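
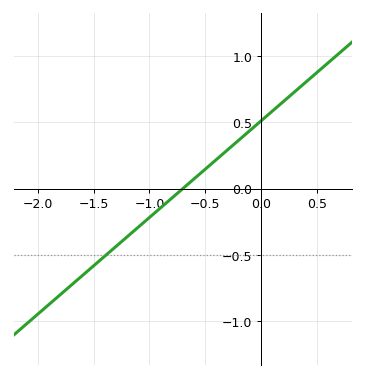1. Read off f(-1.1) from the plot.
-0.292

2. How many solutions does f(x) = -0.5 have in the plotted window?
1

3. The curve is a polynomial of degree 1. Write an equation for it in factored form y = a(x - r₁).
y = 0.73(x + 0.7)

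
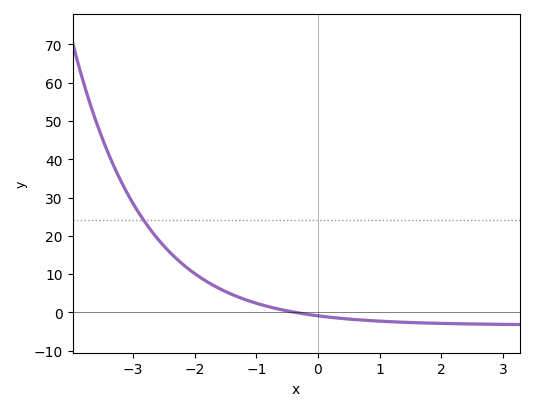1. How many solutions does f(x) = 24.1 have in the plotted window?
1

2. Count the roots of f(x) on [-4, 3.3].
1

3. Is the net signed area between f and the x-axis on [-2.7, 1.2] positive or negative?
positive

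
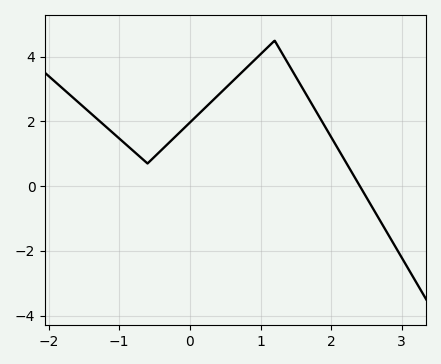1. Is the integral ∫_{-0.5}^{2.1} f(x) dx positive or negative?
positive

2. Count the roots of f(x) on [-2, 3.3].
1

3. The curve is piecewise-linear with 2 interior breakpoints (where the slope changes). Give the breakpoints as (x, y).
(-0.6, 0.7); (1.2, 4.5)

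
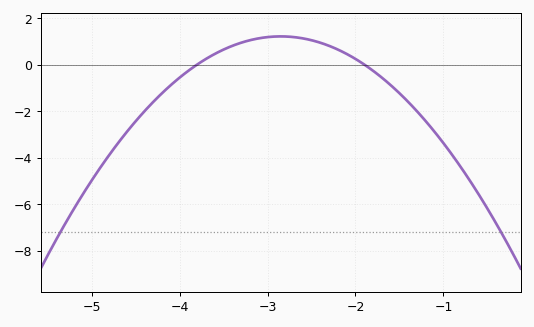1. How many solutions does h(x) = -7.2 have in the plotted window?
2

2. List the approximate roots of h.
-3.8, -1.9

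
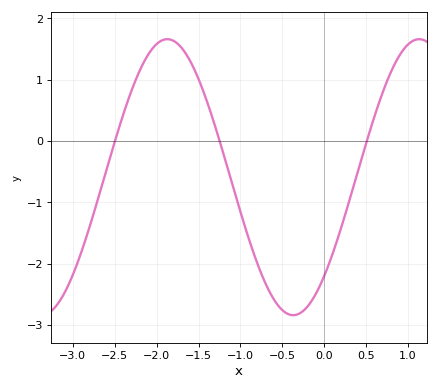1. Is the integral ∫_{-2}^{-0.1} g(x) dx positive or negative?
negative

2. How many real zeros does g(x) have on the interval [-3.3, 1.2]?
3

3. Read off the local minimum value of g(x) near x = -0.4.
-2.8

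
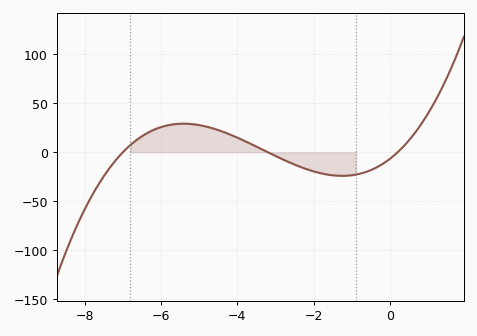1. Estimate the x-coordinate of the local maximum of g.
-5.41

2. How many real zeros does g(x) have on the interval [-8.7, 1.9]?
3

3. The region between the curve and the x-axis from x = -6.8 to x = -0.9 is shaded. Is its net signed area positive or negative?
positive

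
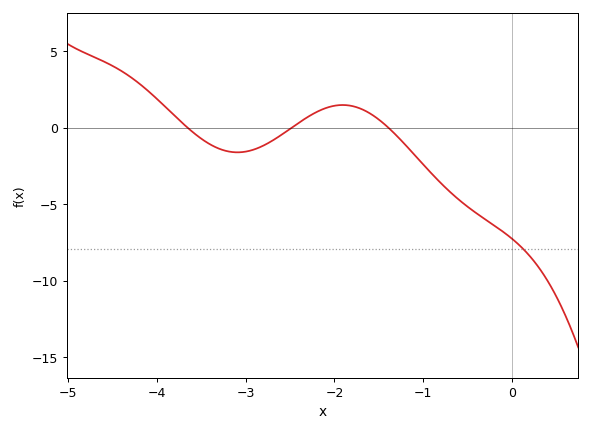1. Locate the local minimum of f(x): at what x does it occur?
-3.09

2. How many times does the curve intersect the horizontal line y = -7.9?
1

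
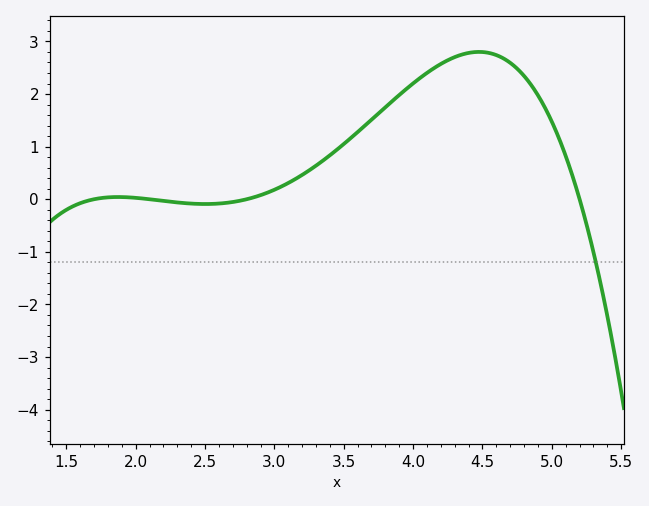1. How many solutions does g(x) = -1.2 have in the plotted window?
1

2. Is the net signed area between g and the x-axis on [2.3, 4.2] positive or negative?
positive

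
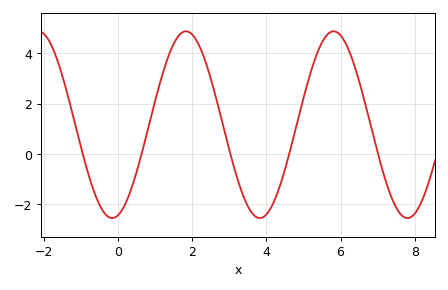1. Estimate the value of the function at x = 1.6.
4.6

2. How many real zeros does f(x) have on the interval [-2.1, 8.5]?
5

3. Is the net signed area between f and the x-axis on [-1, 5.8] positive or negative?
positive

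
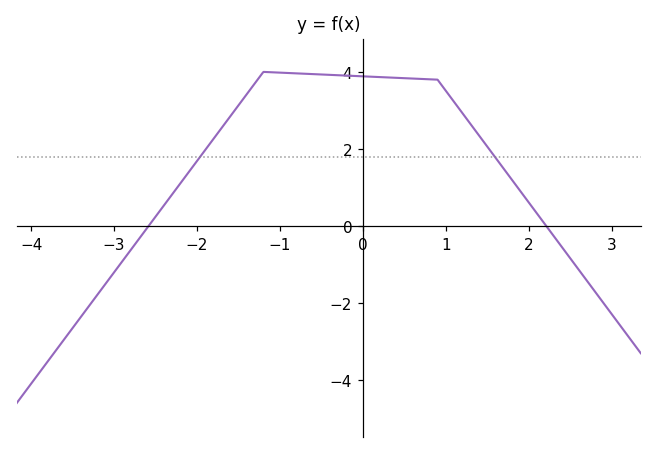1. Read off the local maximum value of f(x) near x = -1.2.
4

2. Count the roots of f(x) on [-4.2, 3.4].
2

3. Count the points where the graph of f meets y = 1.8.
2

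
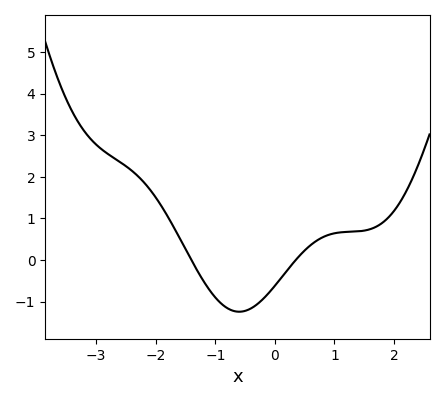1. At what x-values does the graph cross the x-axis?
-1.4, 0.3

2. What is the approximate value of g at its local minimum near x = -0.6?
-1.2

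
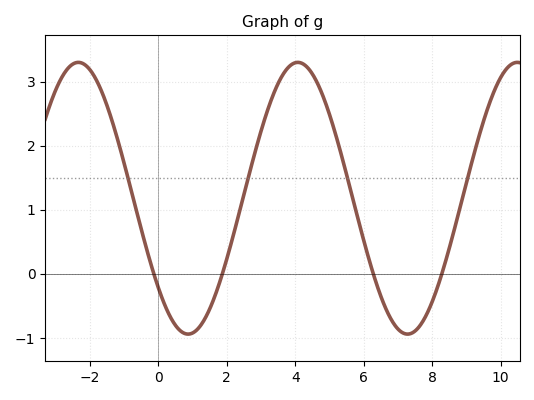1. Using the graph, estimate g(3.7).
3.16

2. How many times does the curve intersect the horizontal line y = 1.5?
4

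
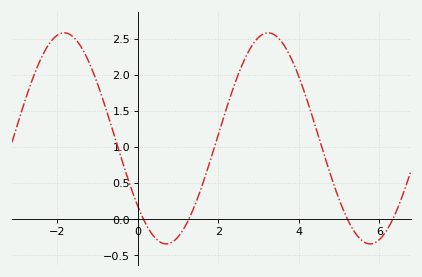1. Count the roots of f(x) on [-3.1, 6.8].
4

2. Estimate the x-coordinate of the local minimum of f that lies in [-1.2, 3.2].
0.699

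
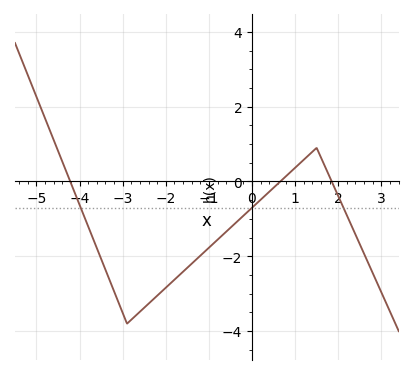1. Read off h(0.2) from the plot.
-0.4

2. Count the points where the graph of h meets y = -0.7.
3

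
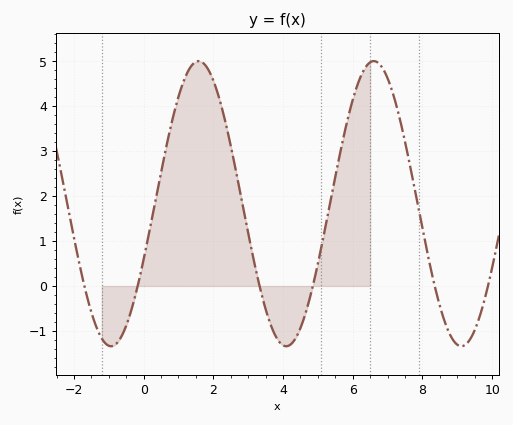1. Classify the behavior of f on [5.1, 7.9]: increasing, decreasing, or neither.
neither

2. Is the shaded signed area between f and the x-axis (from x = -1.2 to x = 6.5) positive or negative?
positive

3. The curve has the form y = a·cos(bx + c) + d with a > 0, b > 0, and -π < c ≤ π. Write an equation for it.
y = 3.17cos(1.2x - 2) + 1.83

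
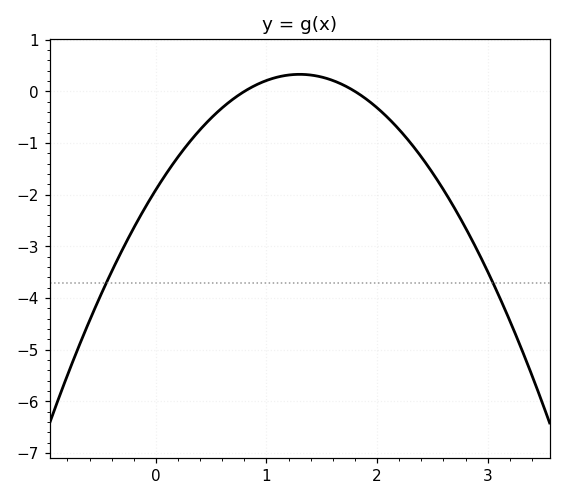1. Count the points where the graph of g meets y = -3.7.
2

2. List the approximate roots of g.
0.8, 1.8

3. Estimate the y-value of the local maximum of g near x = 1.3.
0.3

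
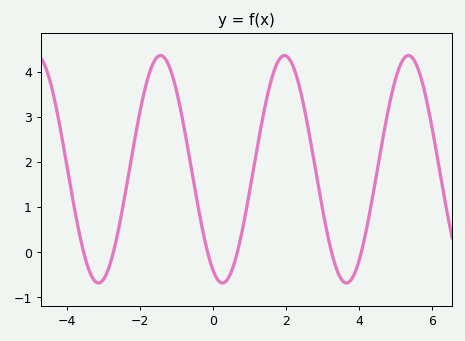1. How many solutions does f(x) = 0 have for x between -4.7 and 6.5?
6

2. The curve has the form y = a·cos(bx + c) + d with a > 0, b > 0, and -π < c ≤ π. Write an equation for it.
y = 2.52cos(1.9x + 2.7) + 1.84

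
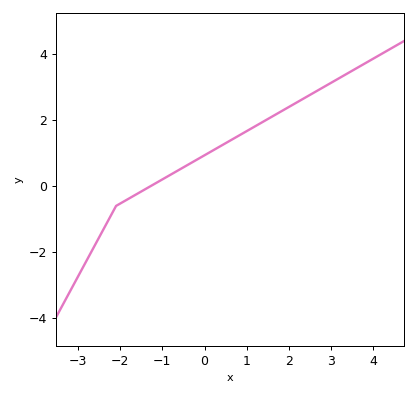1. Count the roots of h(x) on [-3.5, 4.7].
1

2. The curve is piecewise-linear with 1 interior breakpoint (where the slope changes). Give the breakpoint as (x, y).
(-2.1, -0.6)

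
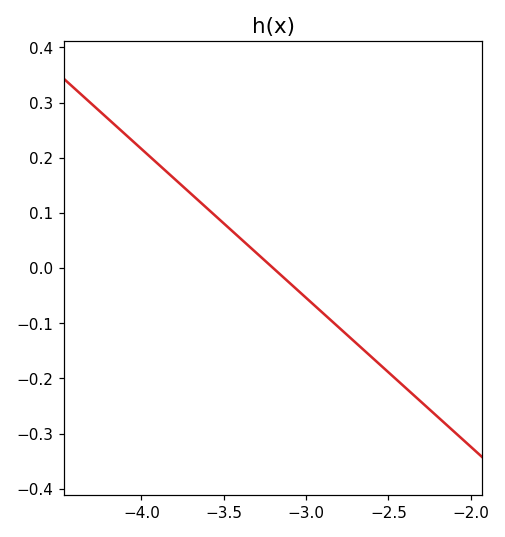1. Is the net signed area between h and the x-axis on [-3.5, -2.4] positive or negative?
negative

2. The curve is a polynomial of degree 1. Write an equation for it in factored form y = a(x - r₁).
y = -0.27(x + 3.2)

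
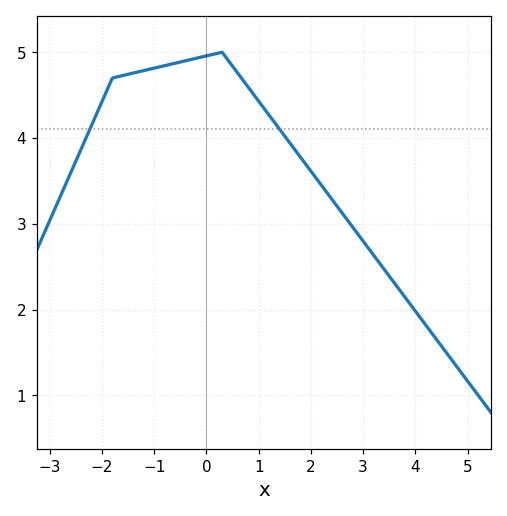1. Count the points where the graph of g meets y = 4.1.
2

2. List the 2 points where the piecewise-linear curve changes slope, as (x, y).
(-1.8, 4.7); (0.3, 5)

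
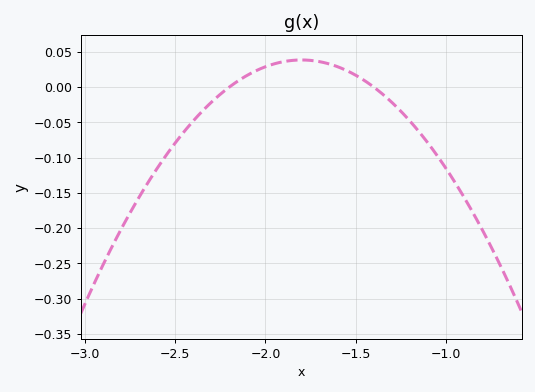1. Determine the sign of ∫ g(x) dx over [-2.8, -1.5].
negative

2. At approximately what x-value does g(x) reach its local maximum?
-1.8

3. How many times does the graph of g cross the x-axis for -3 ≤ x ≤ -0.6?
2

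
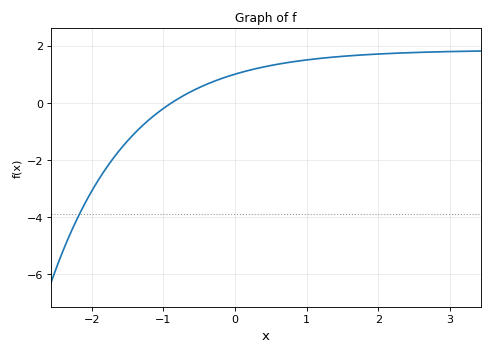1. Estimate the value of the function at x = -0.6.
0.4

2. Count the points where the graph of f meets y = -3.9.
1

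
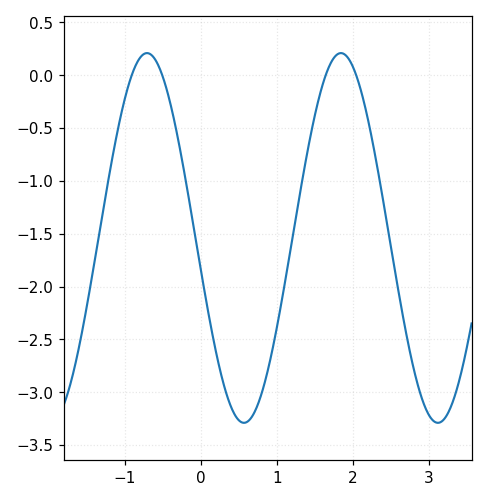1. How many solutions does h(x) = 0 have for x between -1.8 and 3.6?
4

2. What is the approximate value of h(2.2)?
-0.41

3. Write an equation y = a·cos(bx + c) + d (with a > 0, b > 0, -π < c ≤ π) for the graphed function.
y = 1.75cos(2.46x + 1.74) - 1.54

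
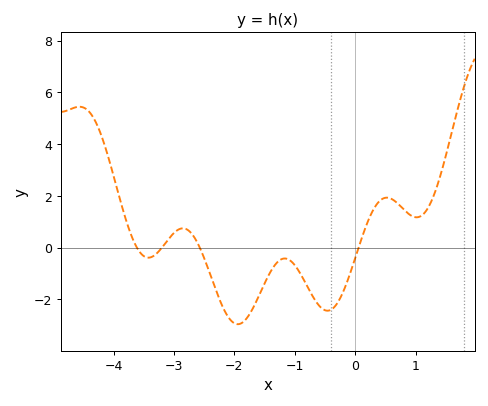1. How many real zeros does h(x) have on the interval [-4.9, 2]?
4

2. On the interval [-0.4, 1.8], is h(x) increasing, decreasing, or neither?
neither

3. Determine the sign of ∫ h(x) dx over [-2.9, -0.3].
negative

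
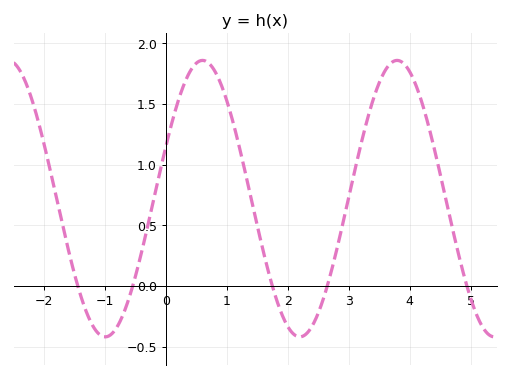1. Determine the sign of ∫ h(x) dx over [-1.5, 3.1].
positive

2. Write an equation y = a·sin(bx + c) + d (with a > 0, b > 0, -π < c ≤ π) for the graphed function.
y = 1.14sin(2x + 0.38) + 0.72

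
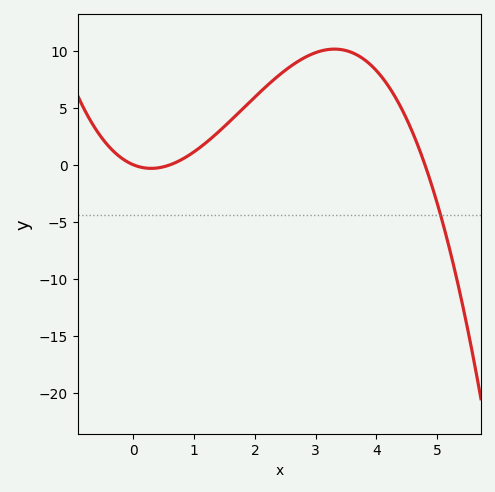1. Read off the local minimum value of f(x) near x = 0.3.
-0.308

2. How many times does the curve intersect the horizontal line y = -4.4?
1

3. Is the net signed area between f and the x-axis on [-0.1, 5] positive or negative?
positive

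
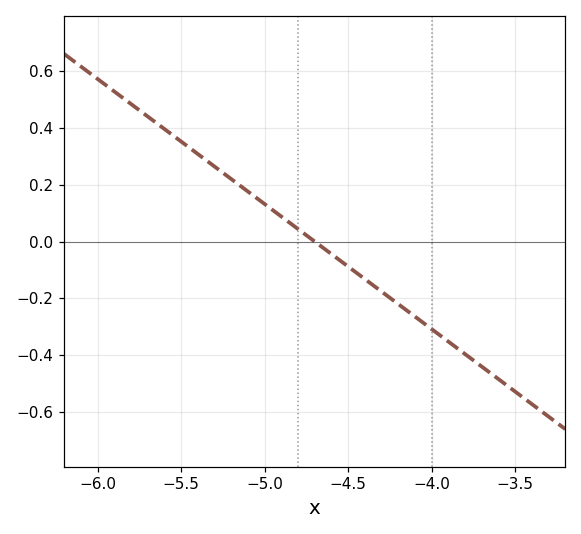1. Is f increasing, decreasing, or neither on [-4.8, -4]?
decreasing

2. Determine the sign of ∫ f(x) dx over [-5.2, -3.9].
negative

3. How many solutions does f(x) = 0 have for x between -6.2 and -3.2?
1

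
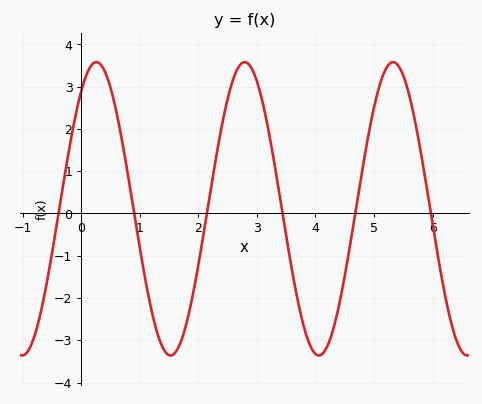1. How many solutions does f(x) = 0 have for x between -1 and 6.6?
6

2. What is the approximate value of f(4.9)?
1.82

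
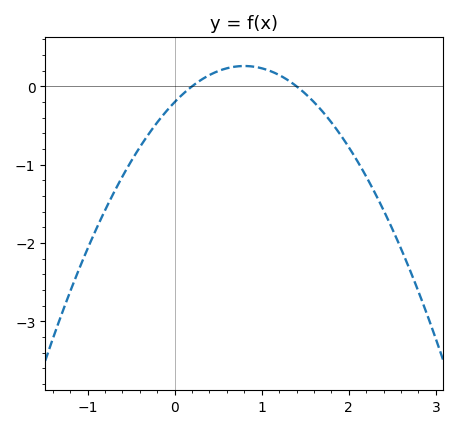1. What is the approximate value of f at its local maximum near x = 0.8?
0.3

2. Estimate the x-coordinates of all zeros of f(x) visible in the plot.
0.2, 1.4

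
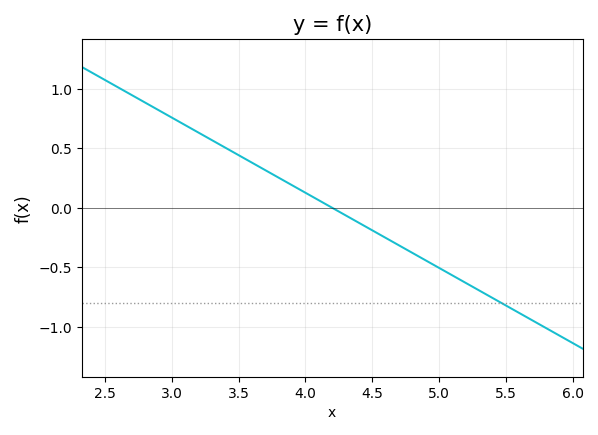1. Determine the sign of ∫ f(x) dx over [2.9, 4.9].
positive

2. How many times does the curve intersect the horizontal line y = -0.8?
1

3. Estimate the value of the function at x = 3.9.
0.2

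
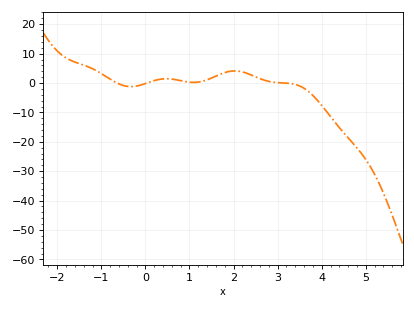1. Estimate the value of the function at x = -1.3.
6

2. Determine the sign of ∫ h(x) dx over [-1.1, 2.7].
positive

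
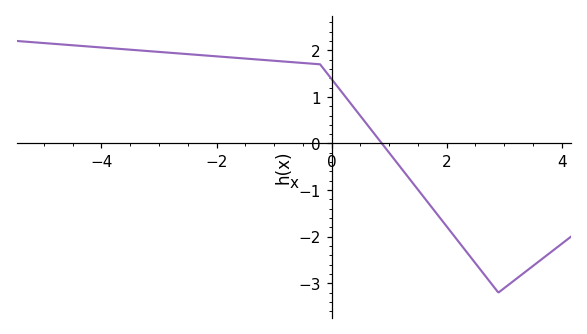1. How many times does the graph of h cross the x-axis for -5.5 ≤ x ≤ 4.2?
1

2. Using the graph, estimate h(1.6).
-1.1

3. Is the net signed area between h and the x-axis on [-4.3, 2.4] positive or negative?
positive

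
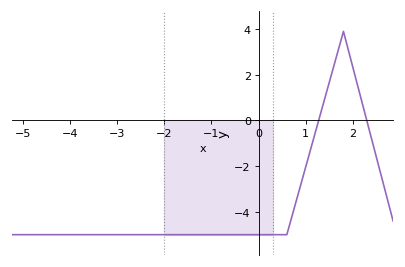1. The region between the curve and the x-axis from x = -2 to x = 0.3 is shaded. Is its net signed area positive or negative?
negative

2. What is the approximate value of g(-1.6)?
-5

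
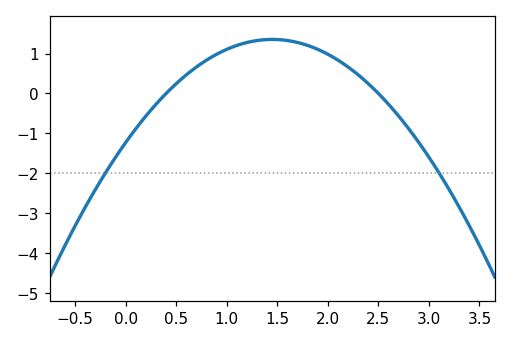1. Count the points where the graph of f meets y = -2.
2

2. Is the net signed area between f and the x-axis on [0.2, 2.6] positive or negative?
positive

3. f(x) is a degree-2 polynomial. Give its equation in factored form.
y = -1.23(x - 0.4)(x - 2.5)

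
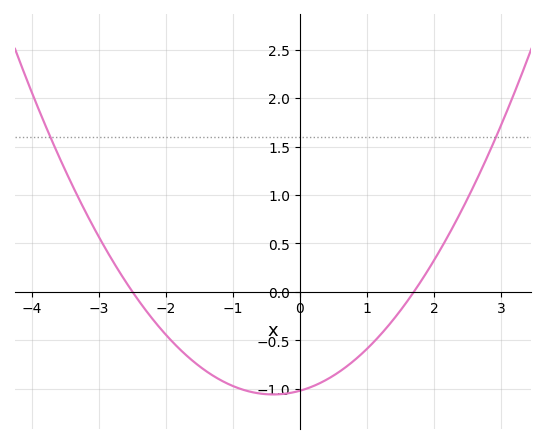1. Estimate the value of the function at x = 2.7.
1.25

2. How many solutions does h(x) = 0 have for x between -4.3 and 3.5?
2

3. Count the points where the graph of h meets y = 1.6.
2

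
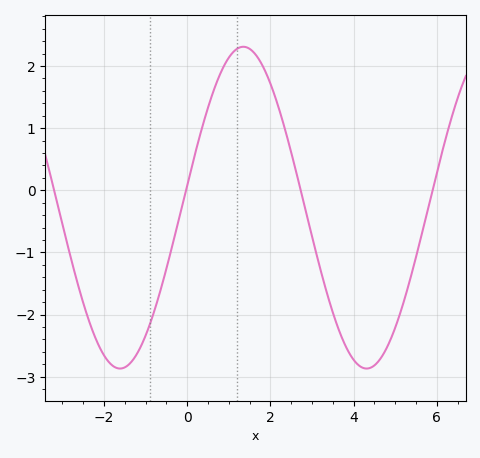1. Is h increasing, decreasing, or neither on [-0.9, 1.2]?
increasing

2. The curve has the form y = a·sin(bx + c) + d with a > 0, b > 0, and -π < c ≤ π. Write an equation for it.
y = 2.59sin(1.06x + 0.142) - 0.28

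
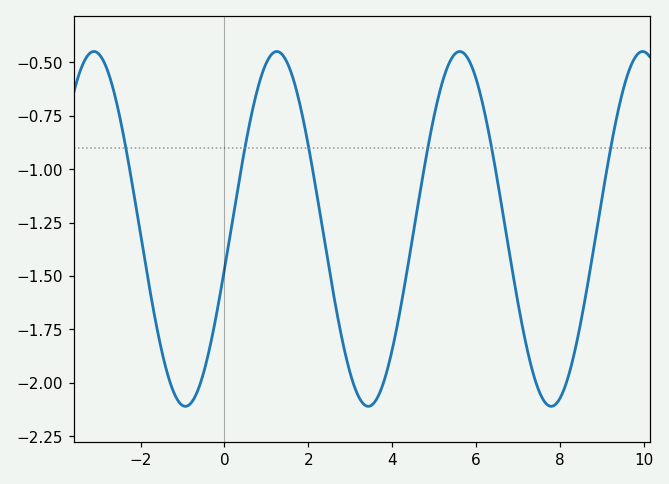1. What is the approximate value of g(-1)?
-2.1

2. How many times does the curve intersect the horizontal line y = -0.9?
6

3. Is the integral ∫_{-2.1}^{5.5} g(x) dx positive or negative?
negative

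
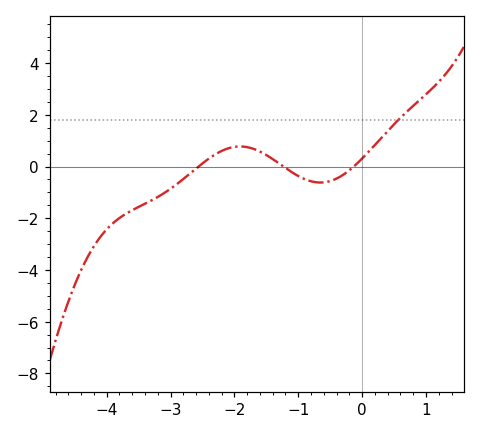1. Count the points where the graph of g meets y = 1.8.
1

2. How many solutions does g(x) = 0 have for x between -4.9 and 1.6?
3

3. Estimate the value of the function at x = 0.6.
1.88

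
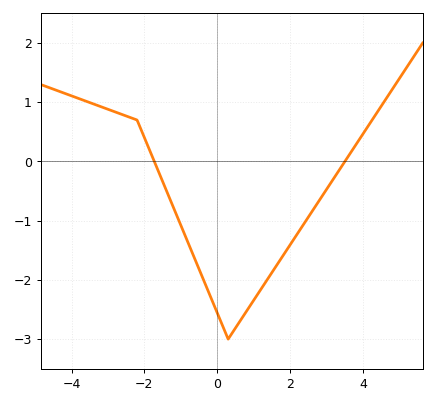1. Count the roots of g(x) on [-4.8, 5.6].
2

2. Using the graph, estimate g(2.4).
-1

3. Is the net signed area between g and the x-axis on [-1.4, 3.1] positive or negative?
negative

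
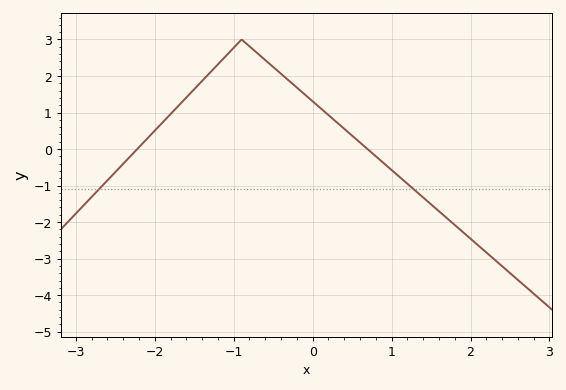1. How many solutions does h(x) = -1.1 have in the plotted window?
2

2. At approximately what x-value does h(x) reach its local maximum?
-0.9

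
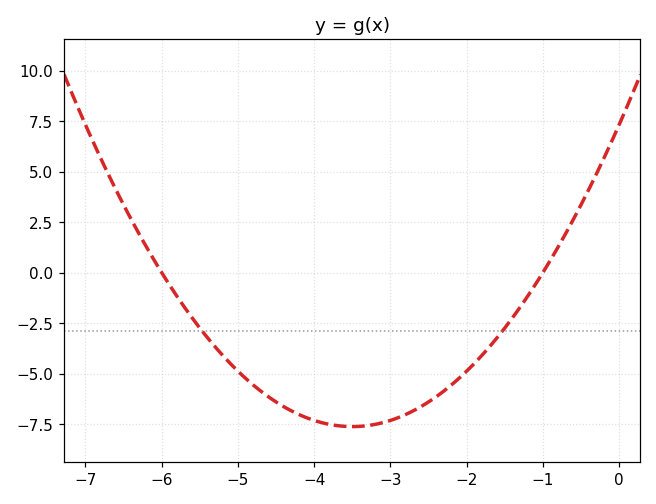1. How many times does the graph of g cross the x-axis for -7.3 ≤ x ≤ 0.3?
2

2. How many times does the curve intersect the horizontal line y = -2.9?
2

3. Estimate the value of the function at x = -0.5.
3.36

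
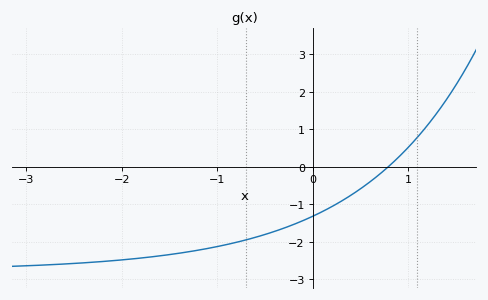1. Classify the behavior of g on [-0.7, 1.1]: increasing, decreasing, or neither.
increasing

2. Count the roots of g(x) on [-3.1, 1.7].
1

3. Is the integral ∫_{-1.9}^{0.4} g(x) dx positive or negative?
negative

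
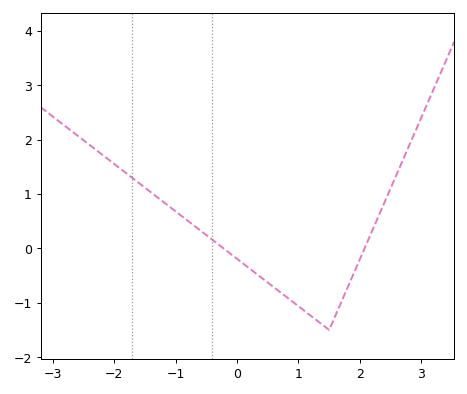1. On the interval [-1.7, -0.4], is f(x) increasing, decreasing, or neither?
decreasing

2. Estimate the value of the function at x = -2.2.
1.7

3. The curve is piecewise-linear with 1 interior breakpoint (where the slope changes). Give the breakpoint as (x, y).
(1.5, -1.5)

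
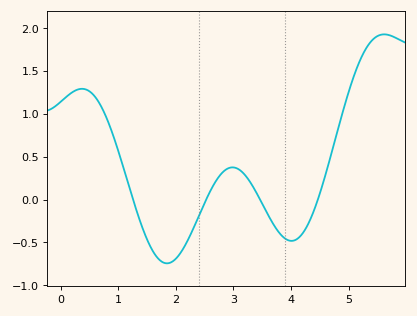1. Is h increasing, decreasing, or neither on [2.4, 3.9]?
neither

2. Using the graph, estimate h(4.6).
0.3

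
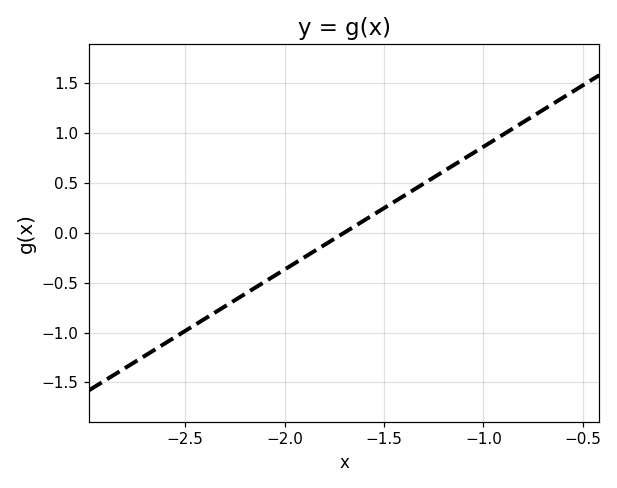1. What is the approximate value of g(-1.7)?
0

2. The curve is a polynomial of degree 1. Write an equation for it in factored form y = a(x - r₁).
y = 1.23(x + 1.7)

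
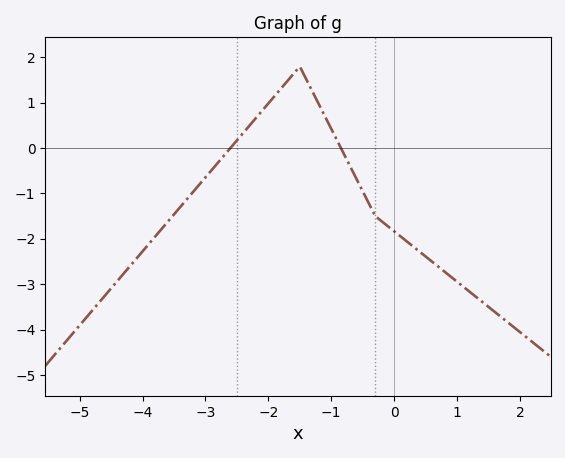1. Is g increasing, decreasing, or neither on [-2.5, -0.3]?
neither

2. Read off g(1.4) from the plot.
-3.39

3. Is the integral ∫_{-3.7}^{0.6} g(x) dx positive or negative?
negative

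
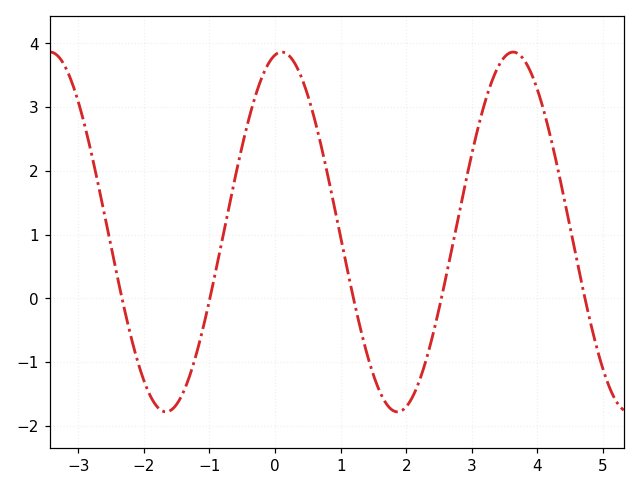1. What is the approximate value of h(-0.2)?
3.5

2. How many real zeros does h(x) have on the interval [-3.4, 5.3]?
5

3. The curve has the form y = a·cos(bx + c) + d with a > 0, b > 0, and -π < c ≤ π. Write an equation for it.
y = 2.82cos(1.8x - 0.18) + 1.04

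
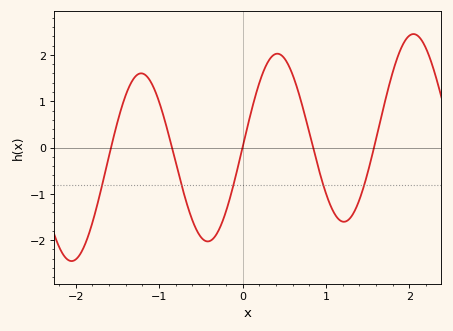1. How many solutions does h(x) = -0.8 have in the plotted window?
5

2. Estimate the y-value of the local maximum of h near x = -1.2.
1.6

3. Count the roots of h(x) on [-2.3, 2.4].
5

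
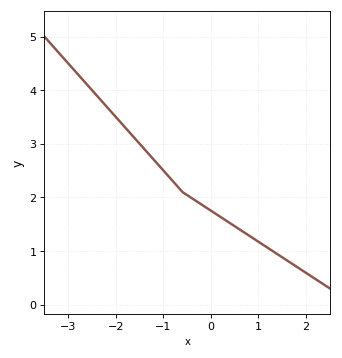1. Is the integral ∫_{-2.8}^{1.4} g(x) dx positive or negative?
positive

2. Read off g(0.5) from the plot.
1.5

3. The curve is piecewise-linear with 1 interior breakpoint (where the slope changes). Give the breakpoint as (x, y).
(-0.6, 2.1)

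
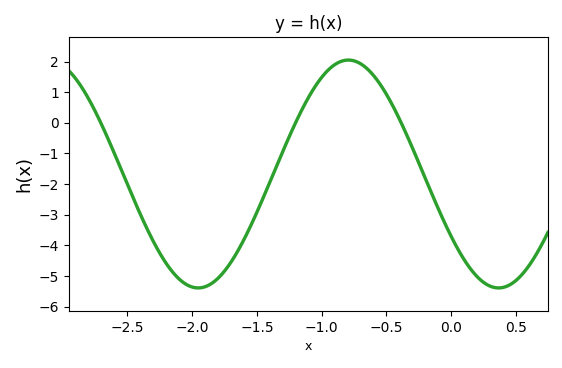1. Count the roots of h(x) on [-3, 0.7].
3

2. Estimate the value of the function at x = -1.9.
-5.4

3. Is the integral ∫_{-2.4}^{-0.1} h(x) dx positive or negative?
negative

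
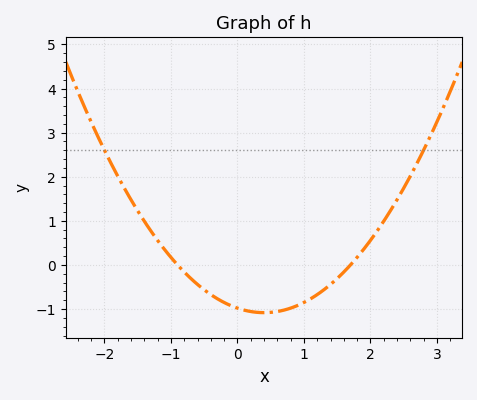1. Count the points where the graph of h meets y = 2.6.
2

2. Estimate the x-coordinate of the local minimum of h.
0.4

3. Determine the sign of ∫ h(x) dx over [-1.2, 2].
negative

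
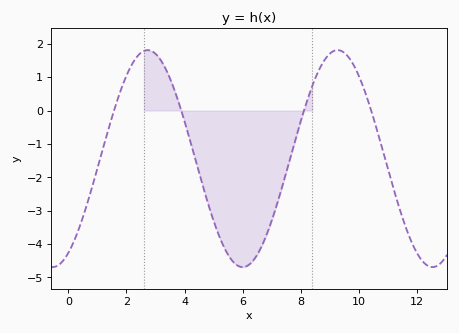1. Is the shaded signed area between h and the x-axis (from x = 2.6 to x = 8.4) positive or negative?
negative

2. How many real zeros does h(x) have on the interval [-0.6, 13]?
4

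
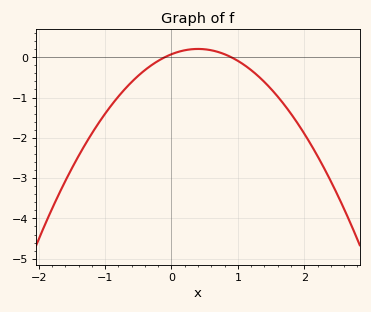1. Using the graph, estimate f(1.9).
-1.6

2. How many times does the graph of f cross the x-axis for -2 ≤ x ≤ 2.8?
2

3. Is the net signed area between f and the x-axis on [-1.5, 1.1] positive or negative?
negative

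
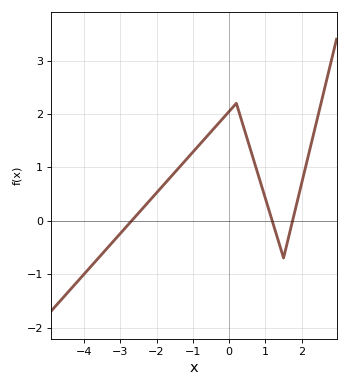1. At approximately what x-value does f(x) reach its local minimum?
1.4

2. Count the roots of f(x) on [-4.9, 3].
3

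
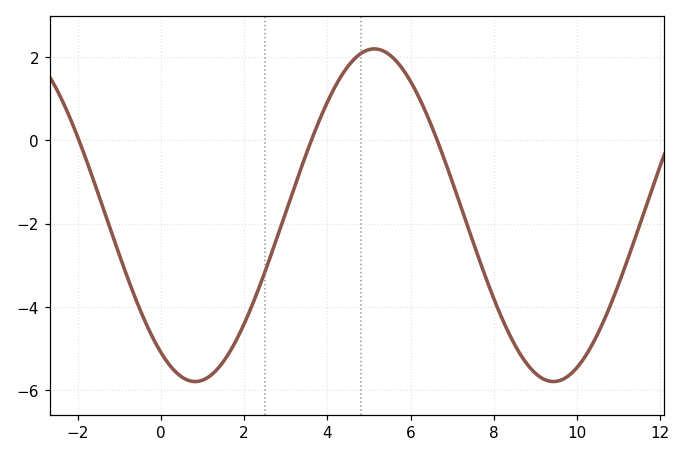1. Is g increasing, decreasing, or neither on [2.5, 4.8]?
increasing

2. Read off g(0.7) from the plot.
-5.8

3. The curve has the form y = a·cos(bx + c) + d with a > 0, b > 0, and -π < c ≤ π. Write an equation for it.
y = 3.99cos(0.73x + 2.5) - 1.8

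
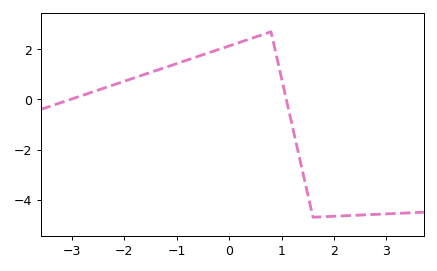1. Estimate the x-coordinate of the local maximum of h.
0.8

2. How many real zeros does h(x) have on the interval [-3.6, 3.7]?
2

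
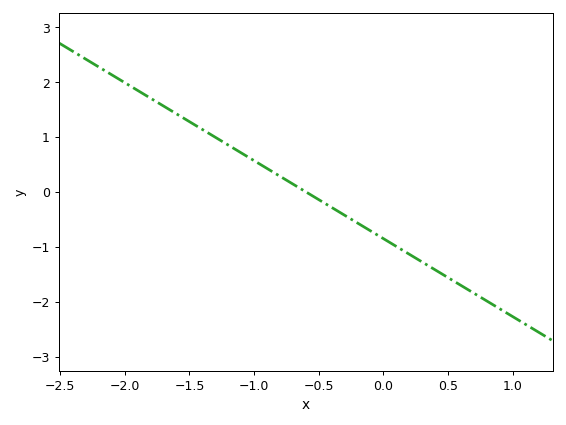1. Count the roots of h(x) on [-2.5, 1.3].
1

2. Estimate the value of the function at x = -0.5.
-0.142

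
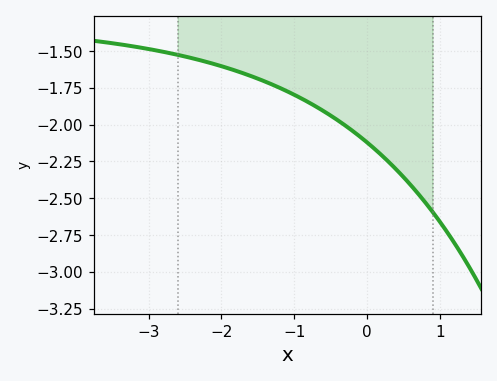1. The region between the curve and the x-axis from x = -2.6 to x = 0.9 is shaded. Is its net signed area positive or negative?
negative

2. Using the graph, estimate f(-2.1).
-1.58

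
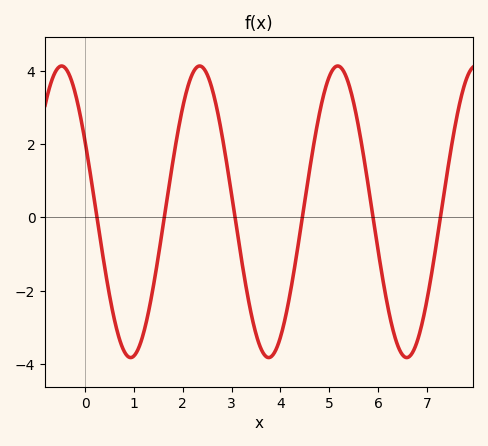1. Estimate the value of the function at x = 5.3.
3.98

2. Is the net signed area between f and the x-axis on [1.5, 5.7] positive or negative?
positive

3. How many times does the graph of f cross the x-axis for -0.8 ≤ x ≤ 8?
6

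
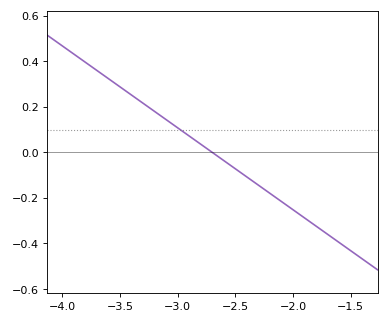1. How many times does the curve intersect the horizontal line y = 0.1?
1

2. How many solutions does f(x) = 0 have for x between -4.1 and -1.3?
1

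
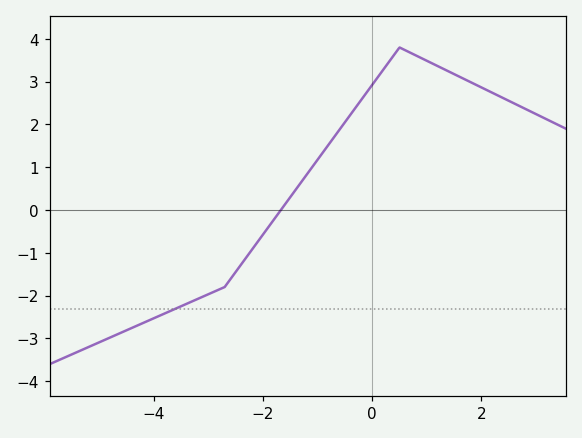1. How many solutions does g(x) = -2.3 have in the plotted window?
1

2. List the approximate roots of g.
-1.6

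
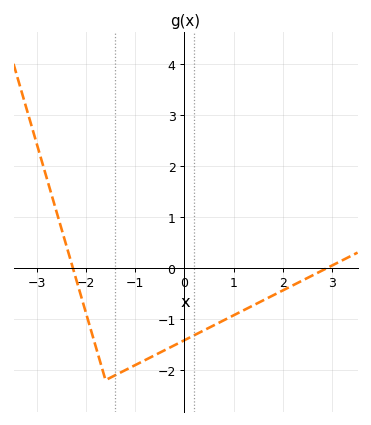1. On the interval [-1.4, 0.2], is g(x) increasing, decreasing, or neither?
increasing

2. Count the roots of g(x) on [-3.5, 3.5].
2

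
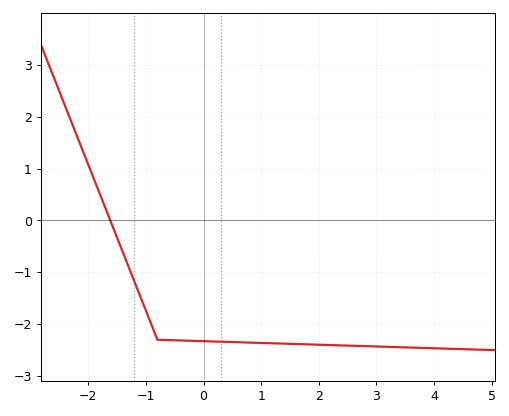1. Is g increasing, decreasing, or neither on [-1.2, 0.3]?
decreasing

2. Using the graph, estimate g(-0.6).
-2.31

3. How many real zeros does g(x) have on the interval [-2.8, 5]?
1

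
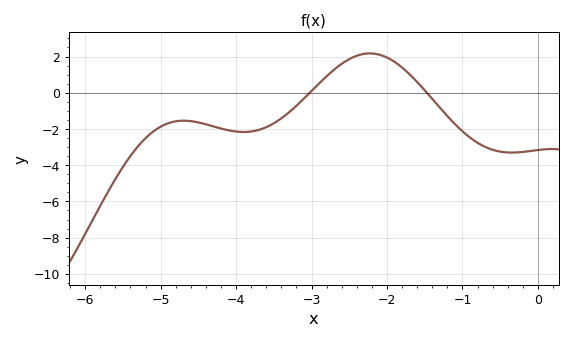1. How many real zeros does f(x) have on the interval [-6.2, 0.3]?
2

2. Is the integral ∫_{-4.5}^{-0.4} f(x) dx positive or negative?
negative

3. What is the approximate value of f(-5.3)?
-3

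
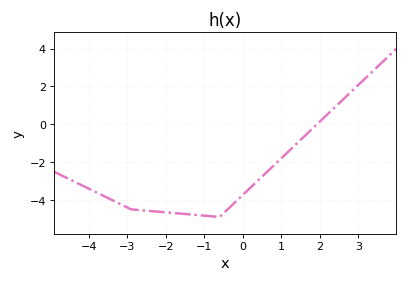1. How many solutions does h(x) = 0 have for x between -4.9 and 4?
1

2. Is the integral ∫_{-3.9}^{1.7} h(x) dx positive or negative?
negative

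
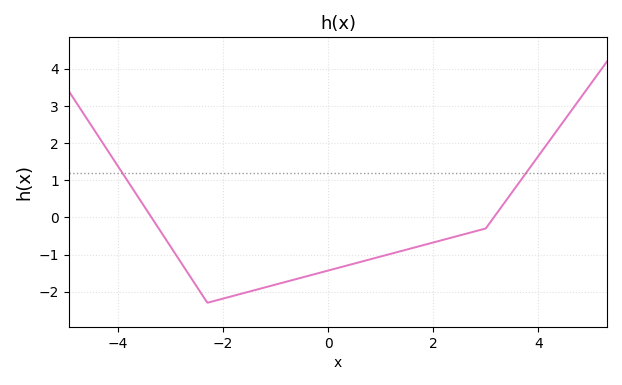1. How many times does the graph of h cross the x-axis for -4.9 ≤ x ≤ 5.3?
2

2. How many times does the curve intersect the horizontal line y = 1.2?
2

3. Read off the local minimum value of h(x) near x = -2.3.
-2.3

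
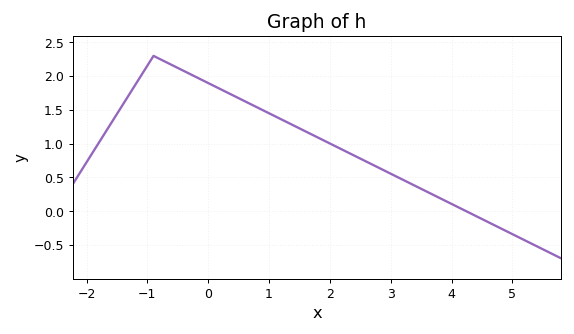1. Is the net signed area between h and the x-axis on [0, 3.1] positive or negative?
positive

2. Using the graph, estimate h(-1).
2.16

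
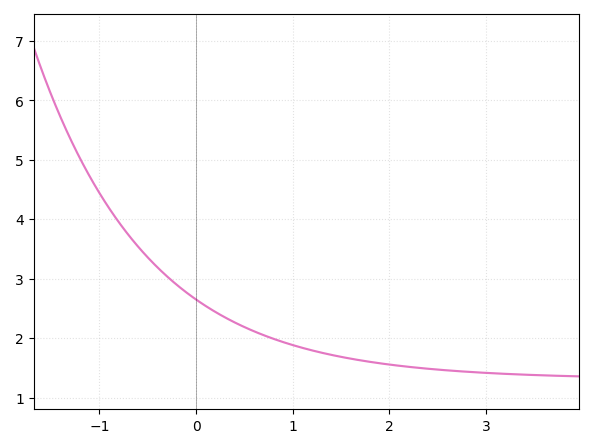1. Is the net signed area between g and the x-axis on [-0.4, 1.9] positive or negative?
positive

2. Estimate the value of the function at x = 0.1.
2.5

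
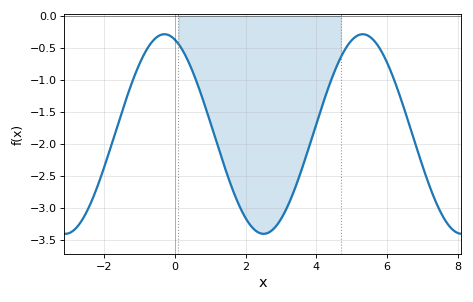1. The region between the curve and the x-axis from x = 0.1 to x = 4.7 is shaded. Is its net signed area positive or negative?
negative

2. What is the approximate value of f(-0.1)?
-0.327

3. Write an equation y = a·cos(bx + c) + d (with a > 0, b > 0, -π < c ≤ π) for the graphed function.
y = 1.56cos(1.12x + 0.33) - 1.85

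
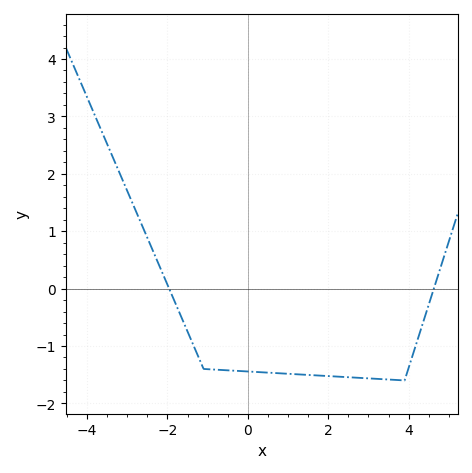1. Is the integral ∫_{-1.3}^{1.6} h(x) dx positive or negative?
negative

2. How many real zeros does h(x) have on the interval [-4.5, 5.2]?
2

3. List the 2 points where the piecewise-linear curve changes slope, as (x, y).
(-1.1, -1.4); (3.9, -1.6)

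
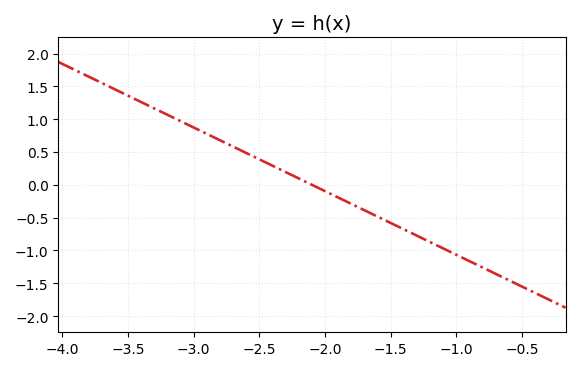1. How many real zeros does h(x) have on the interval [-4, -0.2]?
1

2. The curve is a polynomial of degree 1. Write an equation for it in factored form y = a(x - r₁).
y = -0.97(x + 2.1)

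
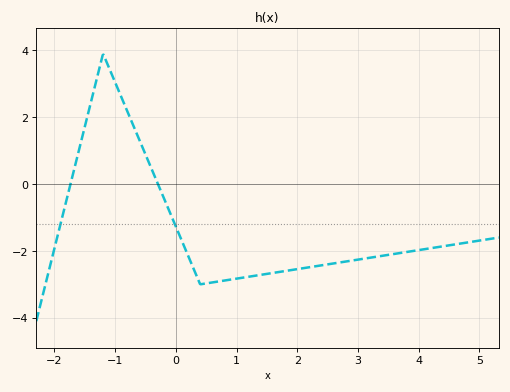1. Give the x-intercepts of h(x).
-1.8, -0.2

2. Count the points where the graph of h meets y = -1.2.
2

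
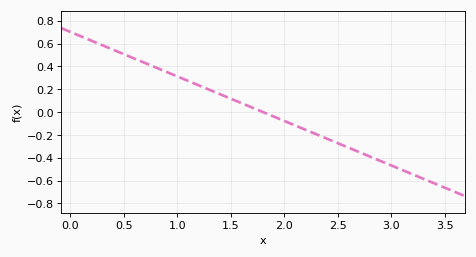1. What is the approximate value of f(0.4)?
0.54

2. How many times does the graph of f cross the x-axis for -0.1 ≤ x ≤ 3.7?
1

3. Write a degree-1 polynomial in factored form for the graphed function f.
y = -0.39(x - 1.8)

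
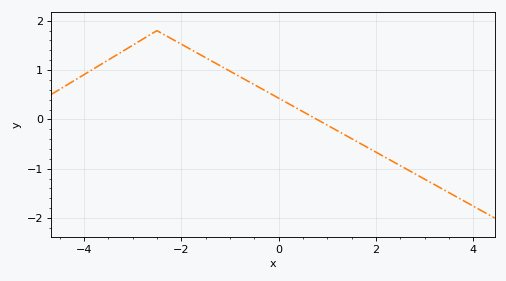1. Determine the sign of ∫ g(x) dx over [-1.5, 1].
positive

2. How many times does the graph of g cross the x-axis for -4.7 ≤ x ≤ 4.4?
1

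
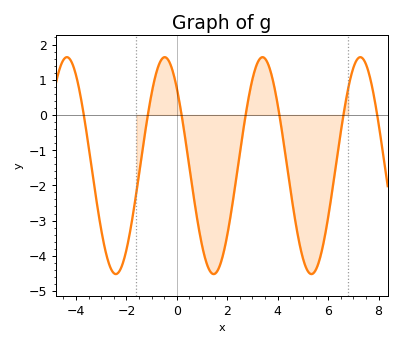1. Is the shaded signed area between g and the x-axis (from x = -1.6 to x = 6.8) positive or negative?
negative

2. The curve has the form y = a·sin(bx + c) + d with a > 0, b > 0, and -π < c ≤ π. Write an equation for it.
y = 3.08sin(1.62x + 2.35) - 1.44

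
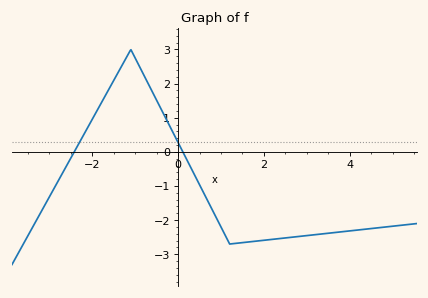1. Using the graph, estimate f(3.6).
-2.37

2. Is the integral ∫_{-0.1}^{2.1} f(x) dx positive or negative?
negative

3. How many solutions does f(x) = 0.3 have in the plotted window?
2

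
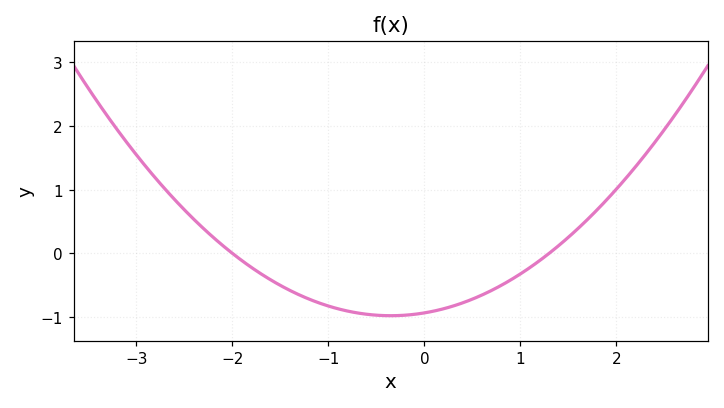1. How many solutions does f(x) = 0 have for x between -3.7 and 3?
2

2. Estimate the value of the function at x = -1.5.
-0.504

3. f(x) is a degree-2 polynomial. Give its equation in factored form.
y = 0.36(x + 2)(x - 1.3)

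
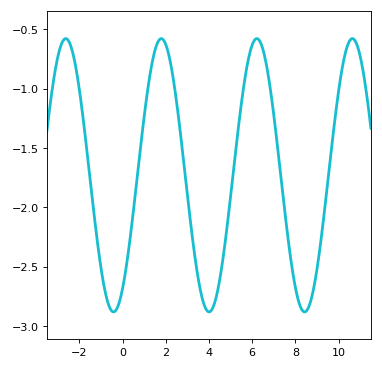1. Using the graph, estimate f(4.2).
-2.84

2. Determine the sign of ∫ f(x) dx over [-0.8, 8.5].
negative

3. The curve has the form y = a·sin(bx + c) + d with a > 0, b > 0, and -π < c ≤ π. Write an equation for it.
y = 1.15sin(1.42x - 0.972) - 1.73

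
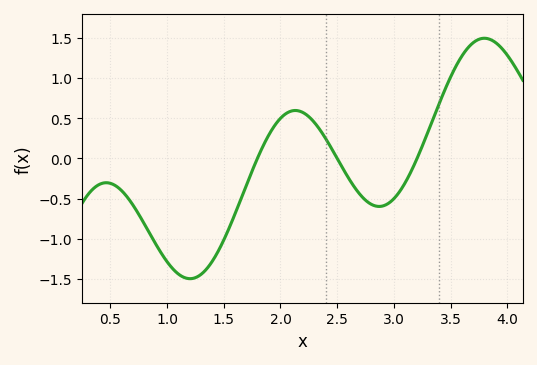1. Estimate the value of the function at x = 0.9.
-1.05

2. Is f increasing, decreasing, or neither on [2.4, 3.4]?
neither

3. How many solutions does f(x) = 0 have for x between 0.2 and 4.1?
3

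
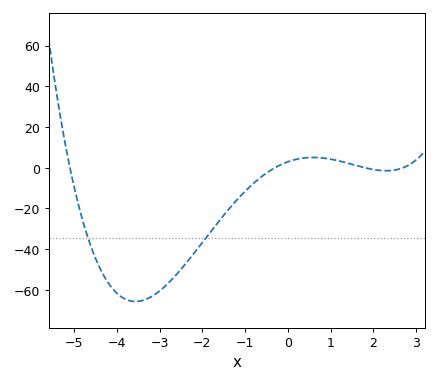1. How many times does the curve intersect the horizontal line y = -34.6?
2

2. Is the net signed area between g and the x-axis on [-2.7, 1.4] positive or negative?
negative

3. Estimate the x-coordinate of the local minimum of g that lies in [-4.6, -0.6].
-3.6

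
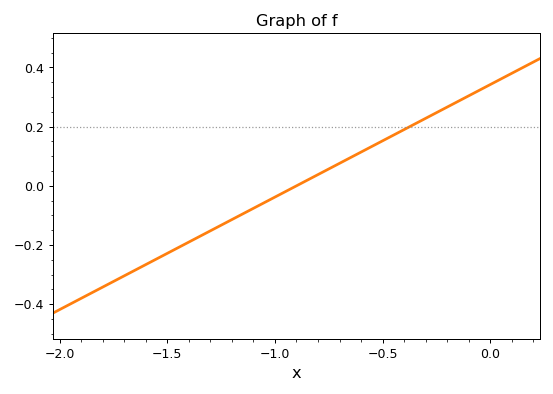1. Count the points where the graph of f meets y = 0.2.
1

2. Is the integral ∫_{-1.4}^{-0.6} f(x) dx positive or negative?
negative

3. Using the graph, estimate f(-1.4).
-0.19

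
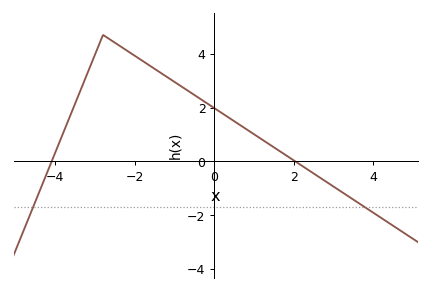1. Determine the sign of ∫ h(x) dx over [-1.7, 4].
positive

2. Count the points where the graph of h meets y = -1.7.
2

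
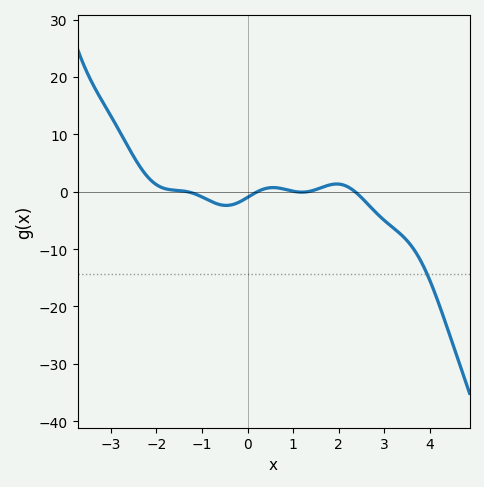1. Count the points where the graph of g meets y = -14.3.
1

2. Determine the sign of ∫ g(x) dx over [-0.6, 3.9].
negative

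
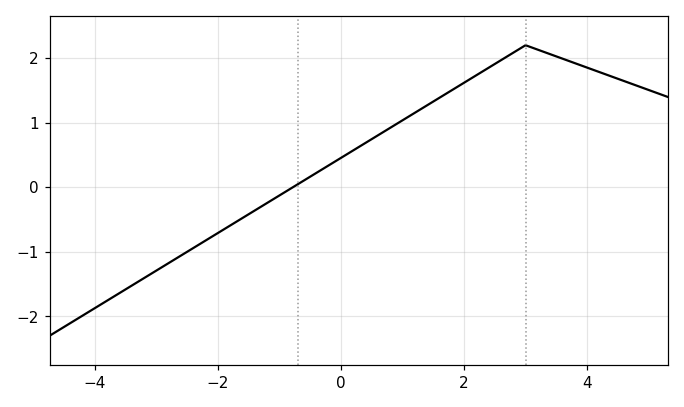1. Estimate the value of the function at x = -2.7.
-1.1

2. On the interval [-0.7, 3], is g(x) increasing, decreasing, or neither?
increasing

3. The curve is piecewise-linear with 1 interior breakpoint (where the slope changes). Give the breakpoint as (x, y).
(3, 2.2)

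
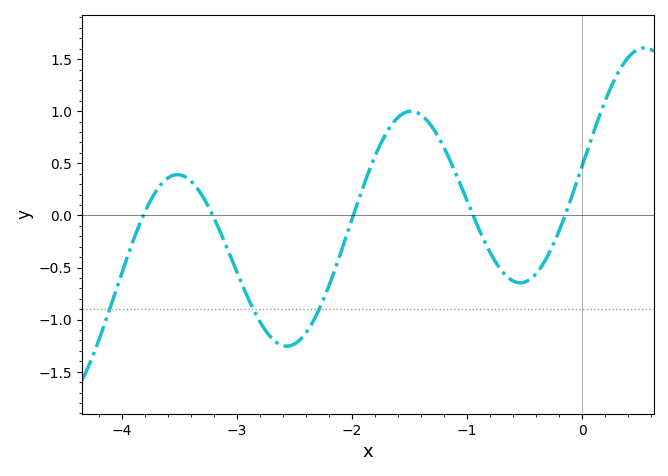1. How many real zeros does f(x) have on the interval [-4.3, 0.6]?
5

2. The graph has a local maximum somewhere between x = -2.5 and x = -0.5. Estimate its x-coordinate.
-1.49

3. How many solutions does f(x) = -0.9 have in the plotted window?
3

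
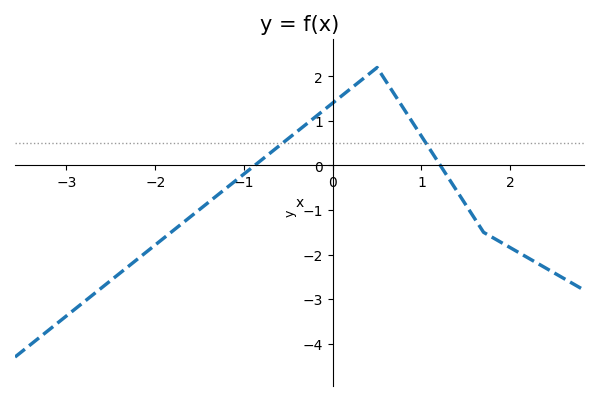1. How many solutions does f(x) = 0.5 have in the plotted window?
2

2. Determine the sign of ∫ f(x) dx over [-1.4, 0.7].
positive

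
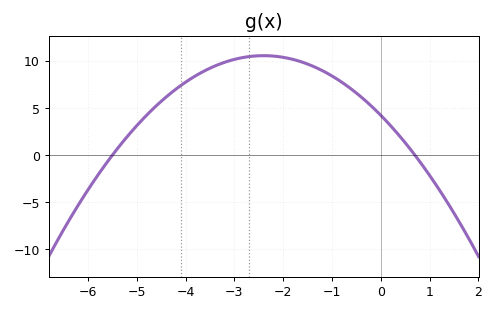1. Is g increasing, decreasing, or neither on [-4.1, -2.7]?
increasing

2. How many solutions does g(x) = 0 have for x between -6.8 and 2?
2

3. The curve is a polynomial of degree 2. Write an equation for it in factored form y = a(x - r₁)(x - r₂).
y = -1.1(x + 5.5)(x - 0.7)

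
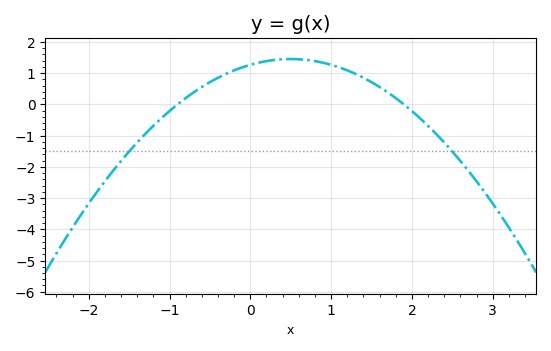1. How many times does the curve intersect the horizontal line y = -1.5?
2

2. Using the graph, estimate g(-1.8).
-2.5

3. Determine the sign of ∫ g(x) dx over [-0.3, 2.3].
positive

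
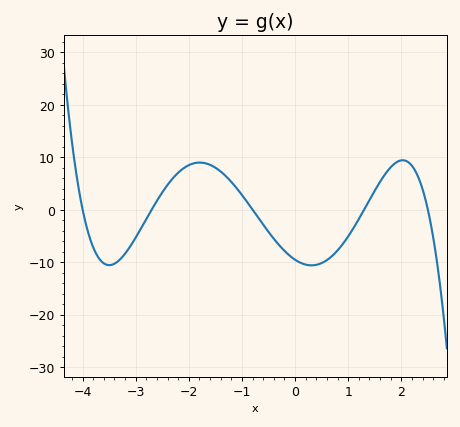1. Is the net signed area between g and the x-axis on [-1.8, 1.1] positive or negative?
negative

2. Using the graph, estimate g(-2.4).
5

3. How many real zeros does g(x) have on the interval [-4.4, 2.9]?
5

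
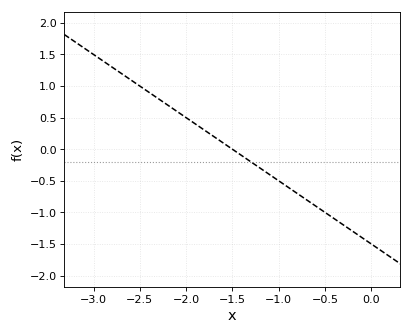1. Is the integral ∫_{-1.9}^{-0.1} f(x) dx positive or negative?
negative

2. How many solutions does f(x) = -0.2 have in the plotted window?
1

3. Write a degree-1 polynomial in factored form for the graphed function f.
y = -1(x + 1.5)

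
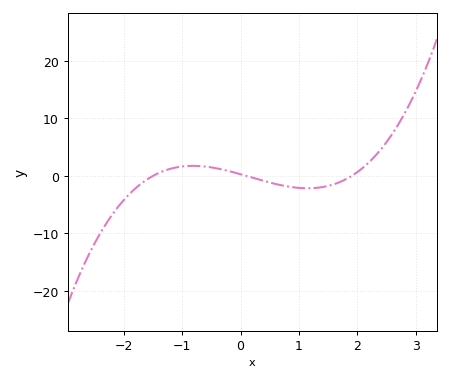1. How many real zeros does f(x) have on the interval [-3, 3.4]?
3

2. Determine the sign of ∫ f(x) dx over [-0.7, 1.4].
negative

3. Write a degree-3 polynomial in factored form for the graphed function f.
y = 1.03(x + 1.5)(x - 0.1)(x - 1.9)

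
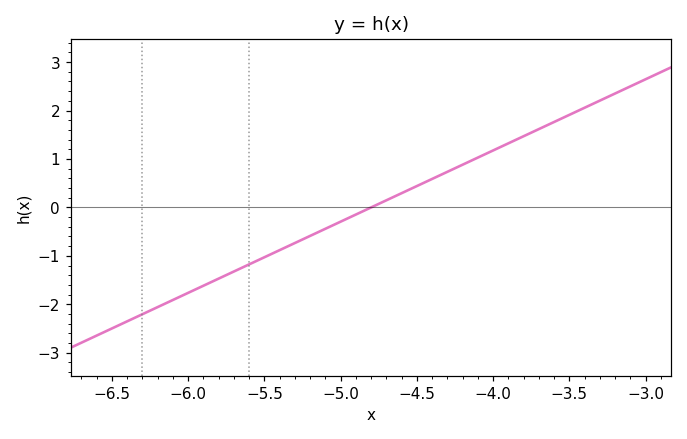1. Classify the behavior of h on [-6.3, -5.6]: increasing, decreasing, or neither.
increasing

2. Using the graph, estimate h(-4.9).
-0.1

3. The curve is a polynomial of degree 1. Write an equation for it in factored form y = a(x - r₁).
y = 1.47(x + 4.8)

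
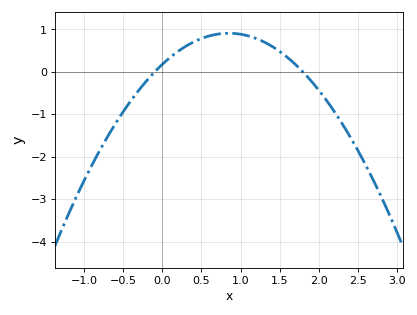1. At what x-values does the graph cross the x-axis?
-0.1, 1.8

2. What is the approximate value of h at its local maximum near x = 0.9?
0.912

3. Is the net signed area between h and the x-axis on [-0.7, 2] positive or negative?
positive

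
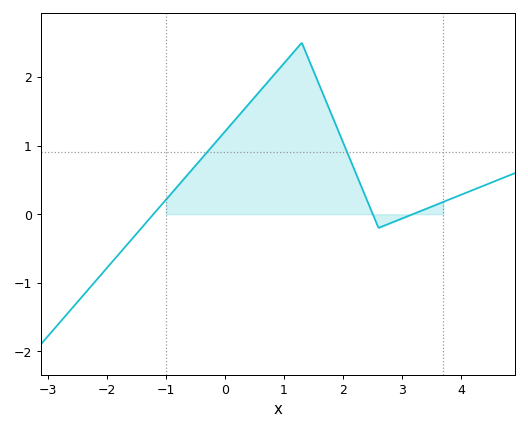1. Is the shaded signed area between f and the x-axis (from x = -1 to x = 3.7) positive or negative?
positive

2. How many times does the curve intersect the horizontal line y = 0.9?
2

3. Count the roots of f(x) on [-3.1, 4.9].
3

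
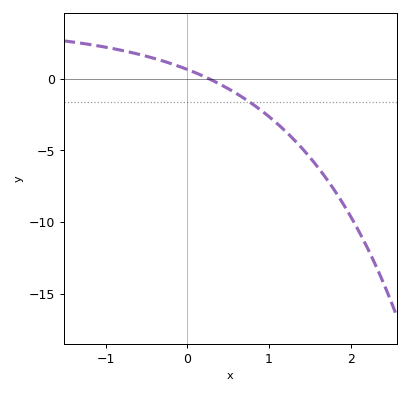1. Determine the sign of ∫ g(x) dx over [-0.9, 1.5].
negative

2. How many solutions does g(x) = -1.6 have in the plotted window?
1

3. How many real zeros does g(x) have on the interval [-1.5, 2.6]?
1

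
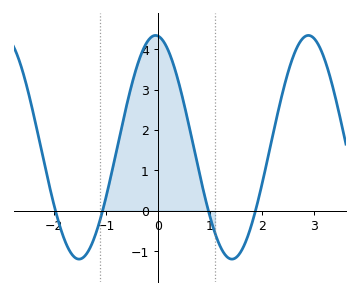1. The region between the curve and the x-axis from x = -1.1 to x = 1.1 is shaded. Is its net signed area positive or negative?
positive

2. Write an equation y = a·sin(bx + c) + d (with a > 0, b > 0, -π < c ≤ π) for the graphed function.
y = 2.77sin(2.1x + 1.7) + 1.57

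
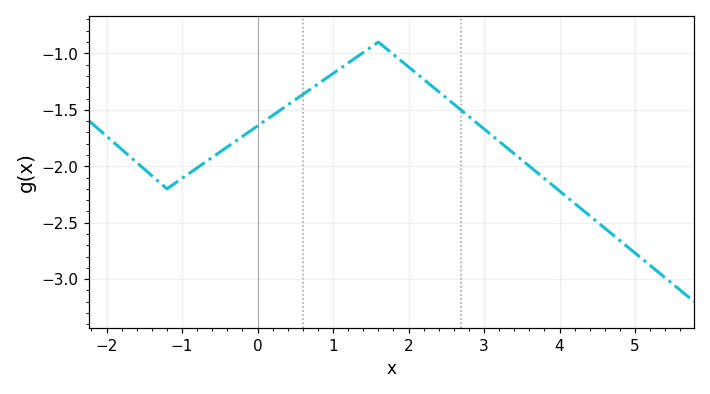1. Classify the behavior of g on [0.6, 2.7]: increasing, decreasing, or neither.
neither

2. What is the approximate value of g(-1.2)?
-2.2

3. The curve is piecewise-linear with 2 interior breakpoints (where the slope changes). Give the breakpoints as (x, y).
(-1.2, -2.2); (1.6, -0.9)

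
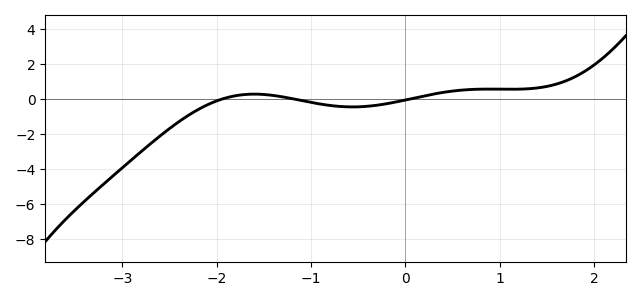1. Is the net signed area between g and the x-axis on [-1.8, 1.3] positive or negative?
positive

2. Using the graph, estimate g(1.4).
0.632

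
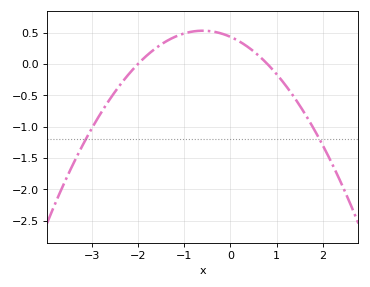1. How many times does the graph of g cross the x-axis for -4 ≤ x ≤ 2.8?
2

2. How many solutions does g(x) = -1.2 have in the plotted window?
2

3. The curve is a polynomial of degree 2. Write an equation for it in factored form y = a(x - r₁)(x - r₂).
y = -0.27(x + 2)(x - 0.8)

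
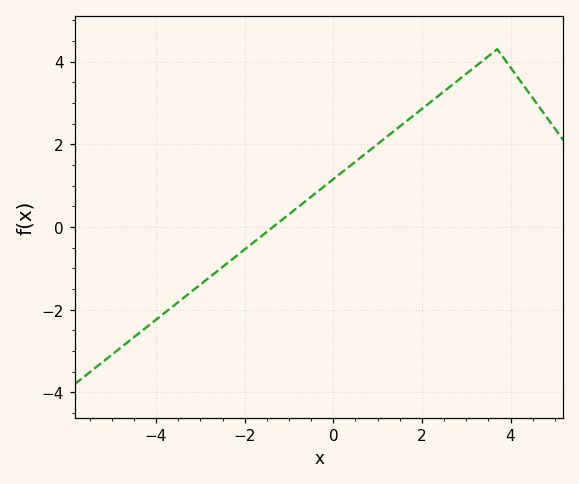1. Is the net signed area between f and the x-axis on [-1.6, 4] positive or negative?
positive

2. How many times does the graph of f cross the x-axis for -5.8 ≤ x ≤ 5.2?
1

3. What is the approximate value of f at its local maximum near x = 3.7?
4.2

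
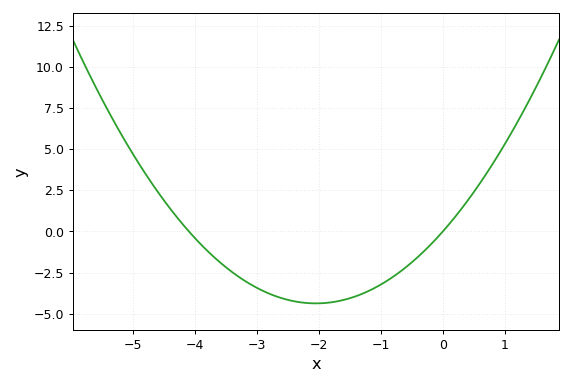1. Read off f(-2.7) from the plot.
-4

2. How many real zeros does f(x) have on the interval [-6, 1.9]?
2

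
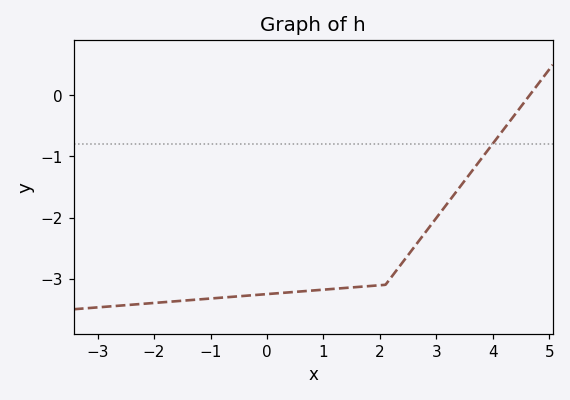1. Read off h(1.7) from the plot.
-3.13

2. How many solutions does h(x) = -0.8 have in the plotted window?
1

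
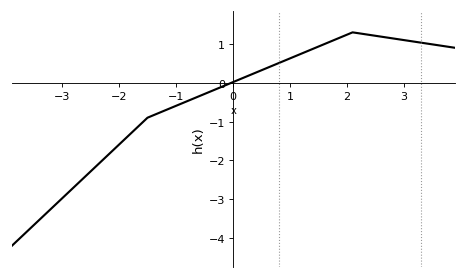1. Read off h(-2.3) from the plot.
-2.01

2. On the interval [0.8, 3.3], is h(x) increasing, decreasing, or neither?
neither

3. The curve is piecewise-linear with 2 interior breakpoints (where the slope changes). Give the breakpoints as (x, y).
(-1.5, -0.9); (2.1, 1.3)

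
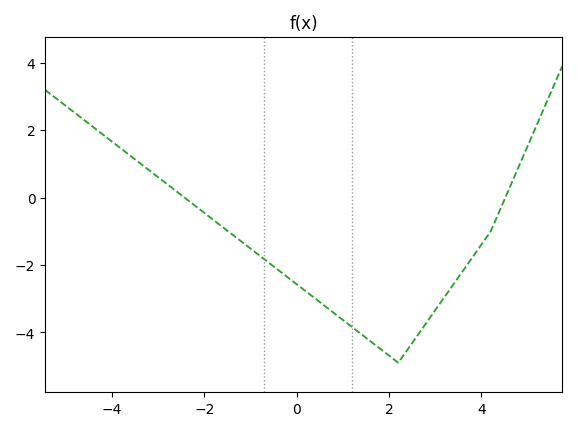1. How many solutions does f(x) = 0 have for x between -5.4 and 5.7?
2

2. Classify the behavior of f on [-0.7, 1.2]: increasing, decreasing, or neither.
decreasing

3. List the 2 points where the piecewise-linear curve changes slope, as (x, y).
(2.2, -4.9); (4.2, -1)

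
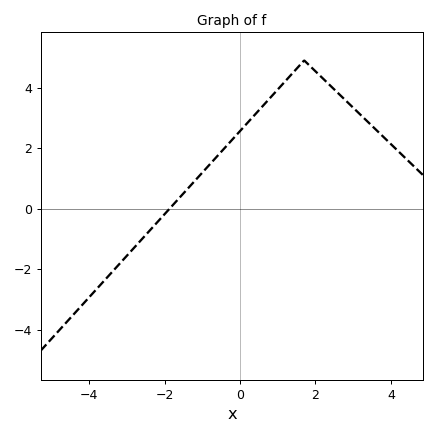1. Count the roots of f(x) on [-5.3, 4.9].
1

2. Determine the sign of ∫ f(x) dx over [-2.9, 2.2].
positive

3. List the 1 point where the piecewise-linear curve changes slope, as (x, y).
(1.7, 4.9)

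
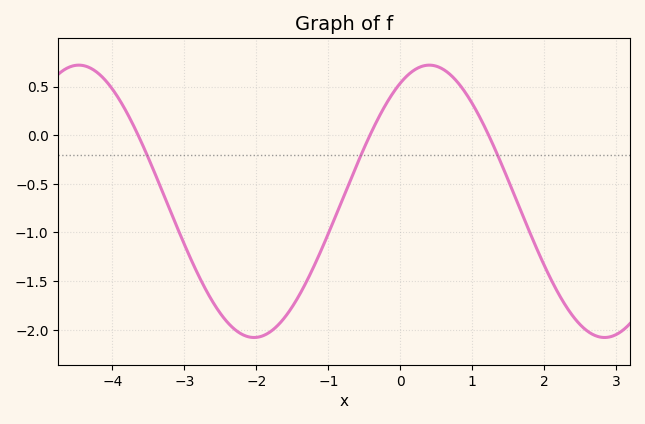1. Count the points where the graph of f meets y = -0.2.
3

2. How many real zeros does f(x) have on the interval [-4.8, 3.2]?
3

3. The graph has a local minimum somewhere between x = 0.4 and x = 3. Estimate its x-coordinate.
2.8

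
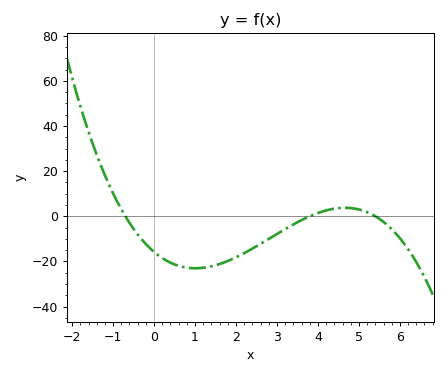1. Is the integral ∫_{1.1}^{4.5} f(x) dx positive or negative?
negative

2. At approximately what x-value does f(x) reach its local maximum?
4.66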